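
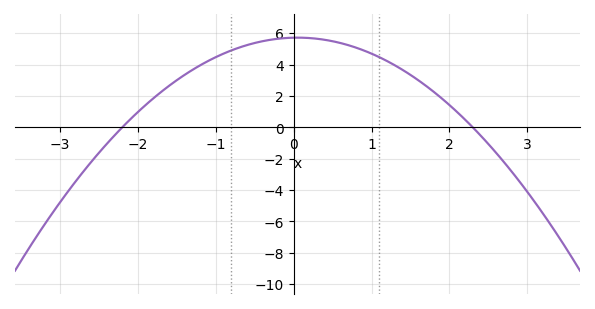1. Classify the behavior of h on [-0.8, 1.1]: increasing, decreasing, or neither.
neither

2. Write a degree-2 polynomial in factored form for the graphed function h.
y = -1.13(x + 2.2)(x - 2.3)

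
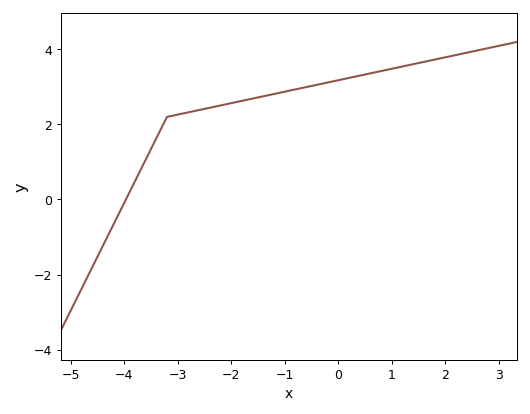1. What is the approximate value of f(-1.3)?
2.8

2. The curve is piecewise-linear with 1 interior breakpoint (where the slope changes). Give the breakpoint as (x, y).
(-3.2, 2.2)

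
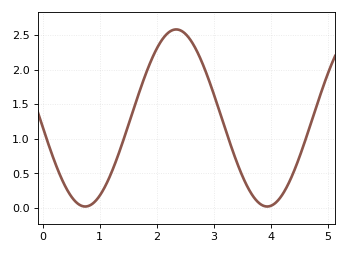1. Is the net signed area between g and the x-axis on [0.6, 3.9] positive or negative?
positive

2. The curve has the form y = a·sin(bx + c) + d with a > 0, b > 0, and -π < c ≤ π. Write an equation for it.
y = 1.28sin(2x - 3) + 1.3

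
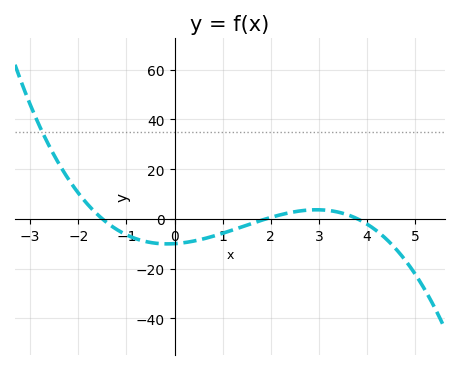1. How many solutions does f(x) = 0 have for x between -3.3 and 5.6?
3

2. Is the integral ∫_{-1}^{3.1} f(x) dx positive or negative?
negative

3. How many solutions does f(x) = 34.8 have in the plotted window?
1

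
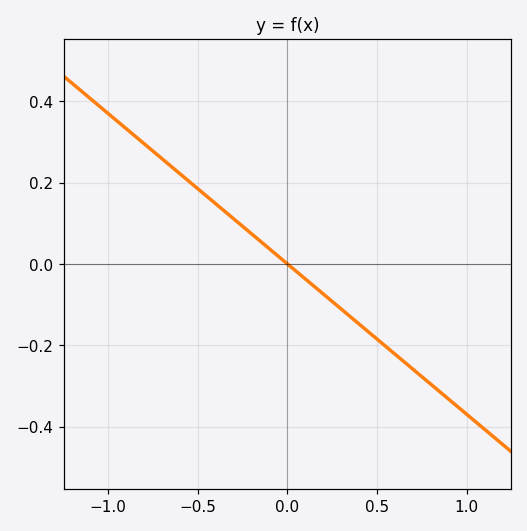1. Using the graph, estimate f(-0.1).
0.04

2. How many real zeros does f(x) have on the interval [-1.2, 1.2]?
1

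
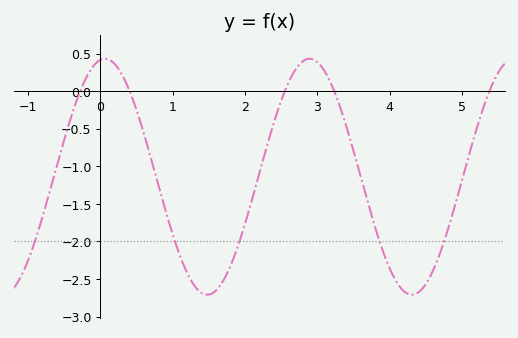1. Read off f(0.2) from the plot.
0.358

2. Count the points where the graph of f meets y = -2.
5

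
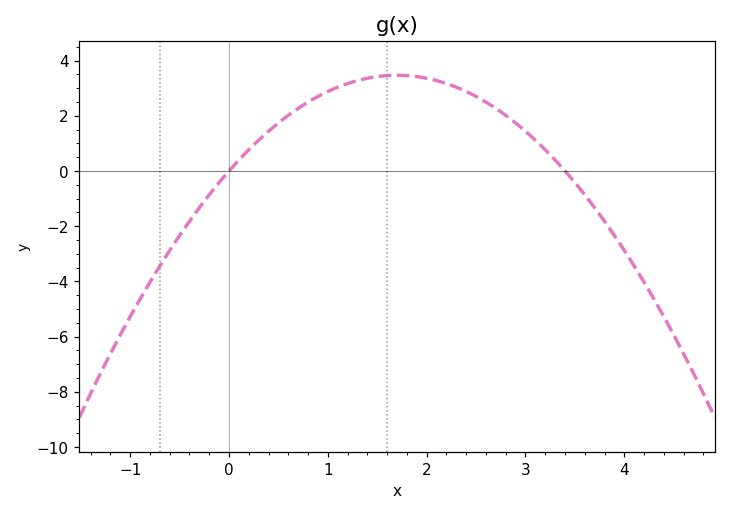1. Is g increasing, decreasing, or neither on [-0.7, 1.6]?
increasing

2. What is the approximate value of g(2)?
3.36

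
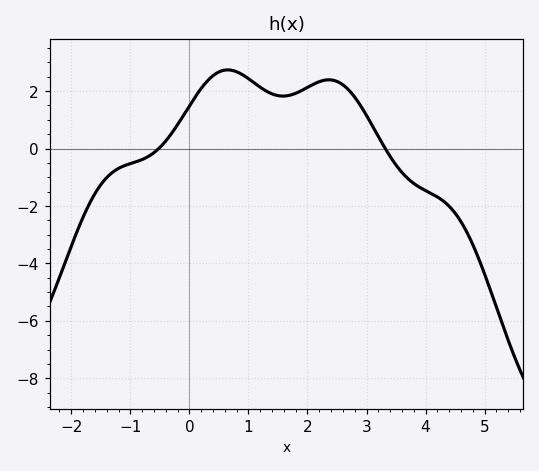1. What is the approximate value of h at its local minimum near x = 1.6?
1.8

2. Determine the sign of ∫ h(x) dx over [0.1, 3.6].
positive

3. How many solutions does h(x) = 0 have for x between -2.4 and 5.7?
2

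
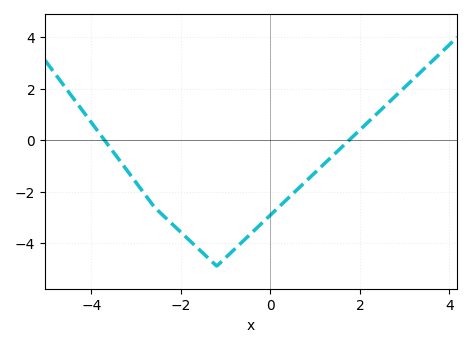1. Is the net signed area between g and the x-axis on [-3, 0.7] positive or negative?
negative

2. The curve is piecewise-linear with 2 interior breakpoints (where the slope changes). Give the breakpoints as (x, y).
(-2.6, -2.6); (-1.2, -4.9)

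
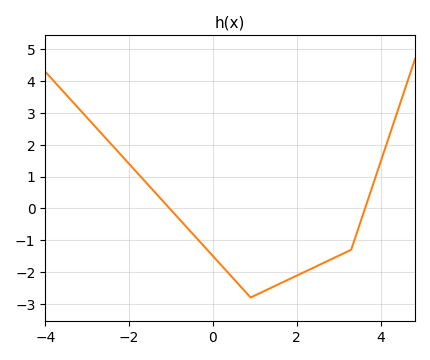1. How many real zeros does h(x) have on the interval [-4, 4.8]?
2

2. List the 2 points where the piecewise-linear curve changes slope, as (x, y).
(0.9, -2.8); (3.3, -1.3)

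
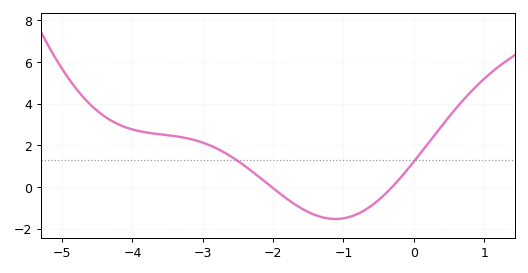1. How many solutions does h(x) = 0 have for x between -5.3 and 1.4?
2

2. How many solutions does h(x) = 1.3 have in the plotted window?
2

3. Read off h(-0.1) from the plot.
0.793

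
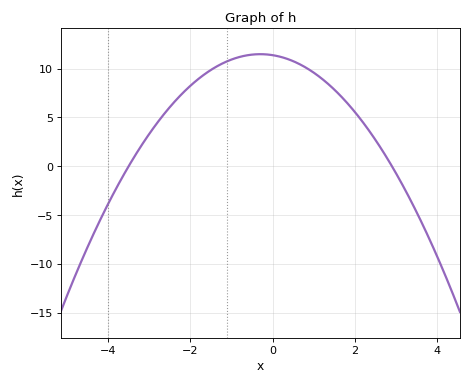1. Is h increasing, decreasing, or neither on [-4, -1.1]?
increasing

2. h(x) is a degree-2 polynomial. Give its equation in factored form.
y = -1.12(x + 3.5)(x - 2.9)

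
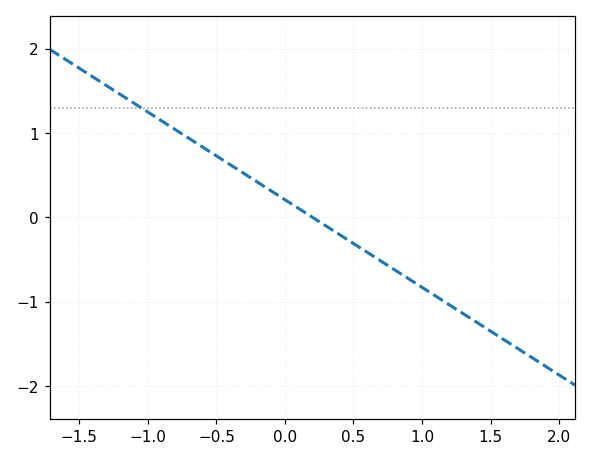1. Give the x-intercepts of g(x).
0.2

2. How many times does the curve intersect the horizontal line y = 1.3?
1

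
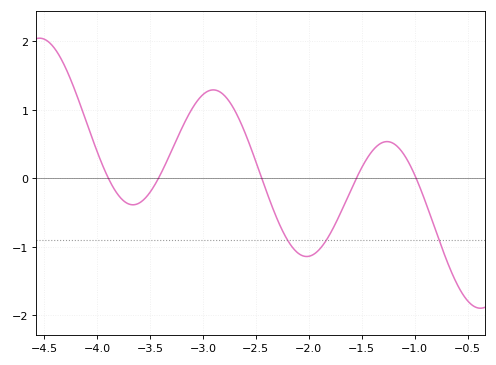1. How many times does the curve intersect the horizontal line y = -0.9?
3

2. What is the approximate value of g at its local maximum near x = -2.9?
1.29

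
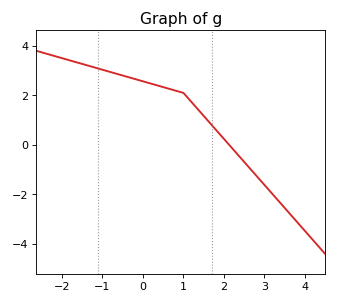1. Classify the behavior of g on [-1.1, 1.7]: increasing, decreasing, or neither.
decreasing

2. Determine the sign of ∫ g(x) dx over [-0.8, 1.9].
positive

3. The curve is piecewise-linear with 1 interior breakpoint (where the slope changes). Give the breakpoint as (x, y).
(1, 2.1)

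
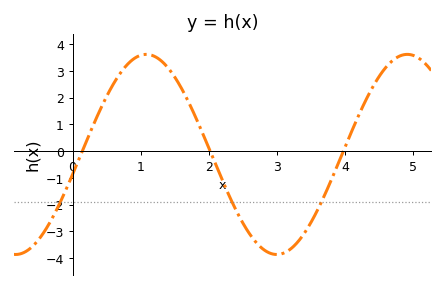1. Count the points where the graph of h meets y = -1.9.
3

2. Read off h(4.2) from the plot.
1.4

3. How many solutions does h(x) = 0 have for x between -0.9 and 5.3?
3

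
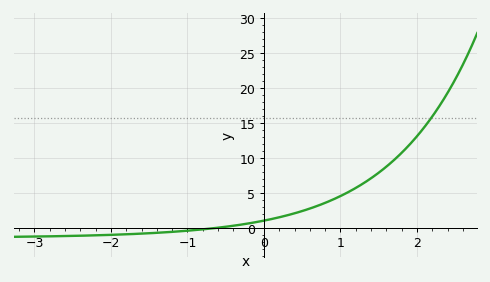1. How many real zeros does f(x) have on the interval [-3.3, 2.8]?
1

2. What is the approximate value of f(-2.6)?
-1.19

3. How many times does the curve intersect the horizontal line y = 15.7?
1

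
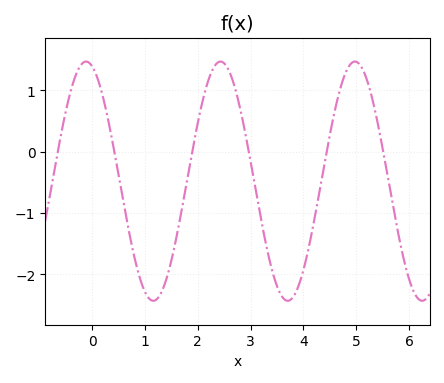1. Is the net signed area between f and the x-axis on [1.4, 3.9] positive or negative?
negative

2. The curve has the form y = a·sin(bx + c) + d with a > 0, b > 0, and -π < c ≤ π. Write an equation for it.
y = 1.95sin(2.5x + 1.8) - 0.48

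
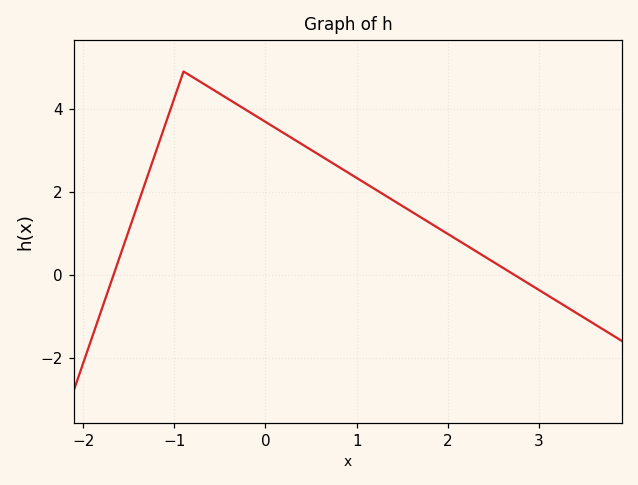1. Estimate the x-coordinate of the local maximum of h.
-0.9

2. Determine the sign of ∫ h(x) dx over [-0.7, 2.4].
positive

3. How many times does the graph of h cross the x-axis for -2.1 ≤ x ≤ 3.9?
2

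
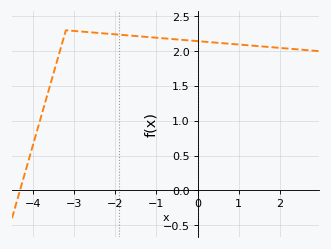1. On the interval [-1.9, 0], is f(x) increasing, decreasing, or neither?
decreasing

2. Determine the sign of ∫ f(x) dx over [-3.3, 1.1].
positive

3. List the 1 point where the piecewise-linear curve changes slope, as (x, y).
(-3.2, 2.3)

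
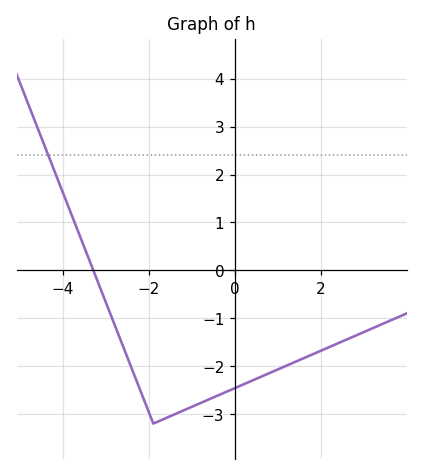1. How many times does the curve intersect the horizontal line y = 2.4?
1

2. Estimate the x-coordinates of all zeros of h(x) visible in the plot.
-3.29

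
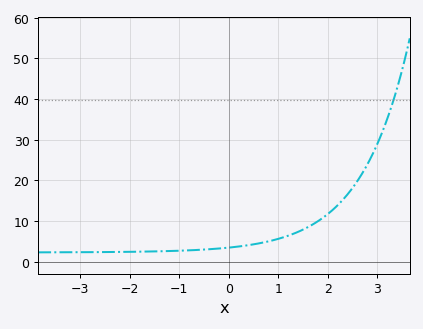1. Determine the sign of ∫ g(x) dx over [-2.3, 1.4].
positive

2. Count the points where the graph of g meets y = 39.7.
1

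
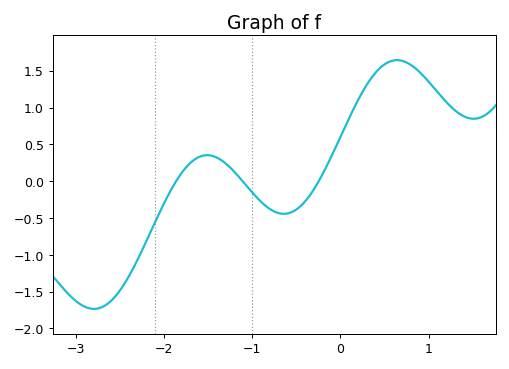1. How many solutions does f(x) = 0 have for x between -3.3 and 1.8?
3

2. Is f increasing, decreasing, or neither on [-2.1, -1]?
neither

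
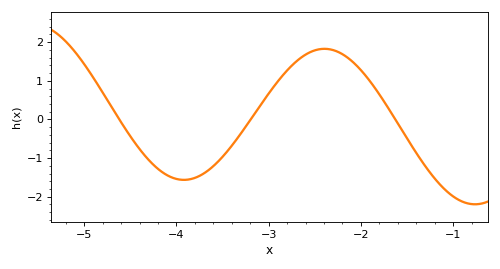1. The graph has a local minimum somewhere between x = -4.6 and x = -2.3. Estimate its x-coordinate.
-3.92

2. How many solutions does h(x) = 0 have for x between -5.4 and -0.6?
3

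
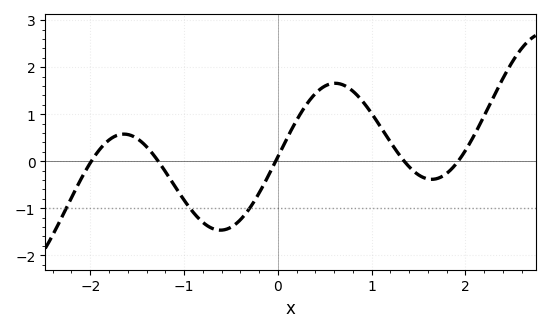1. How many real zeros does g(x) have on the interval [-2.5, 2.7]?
5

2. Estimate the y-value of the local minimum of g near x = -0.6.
-1.47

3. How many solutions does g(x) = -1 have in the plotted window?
3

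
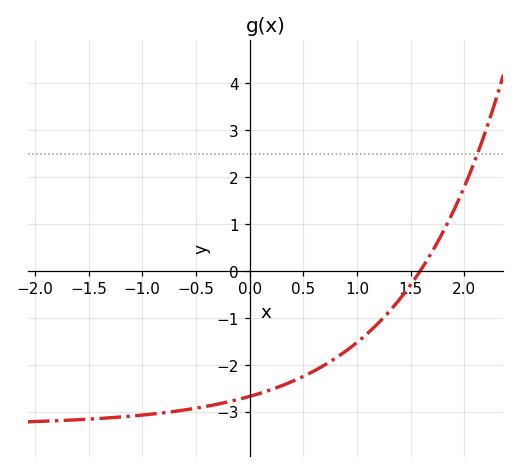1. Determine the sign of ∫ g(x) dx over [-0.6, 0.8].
negative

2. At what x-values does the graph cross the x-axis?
1.59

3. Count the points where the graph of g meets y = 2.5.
1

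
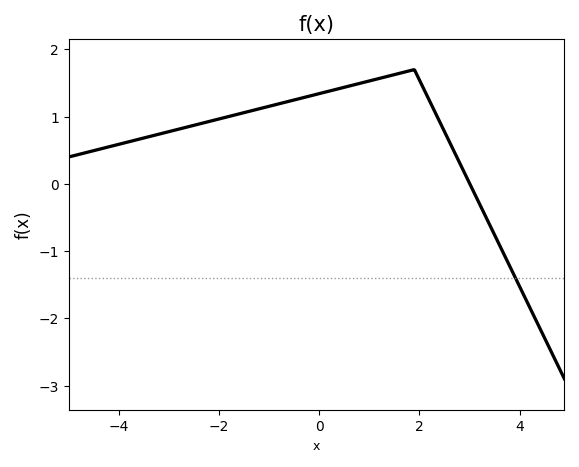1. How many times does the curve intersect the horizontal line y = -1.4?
1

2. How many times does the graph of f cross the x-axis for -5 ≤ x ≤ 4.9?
1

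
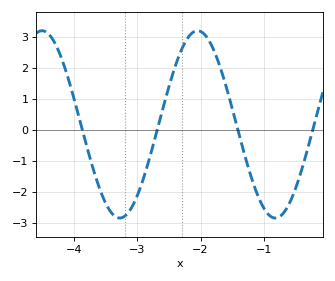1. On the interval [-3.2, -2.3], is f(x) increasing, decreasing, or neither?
increasing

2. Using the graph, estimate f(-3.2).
-2.8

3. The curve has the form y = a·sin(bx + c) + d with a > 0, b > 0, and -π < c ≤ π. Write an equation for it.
y = 3.02sin(2.6x + 0.53) + 0.18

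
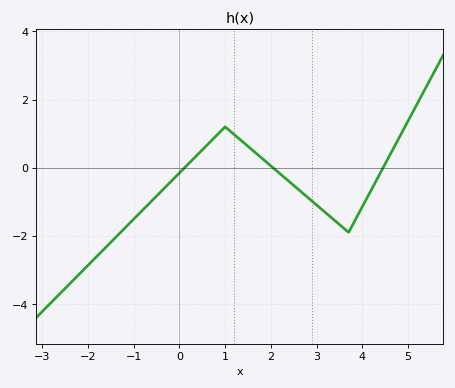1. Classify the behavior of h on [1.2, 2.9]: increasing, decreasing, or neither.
decreasing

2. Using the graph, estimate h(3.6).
-1.79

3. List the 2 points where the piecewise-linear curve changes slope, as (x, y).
(1, 1.2); (3.7, -1.9)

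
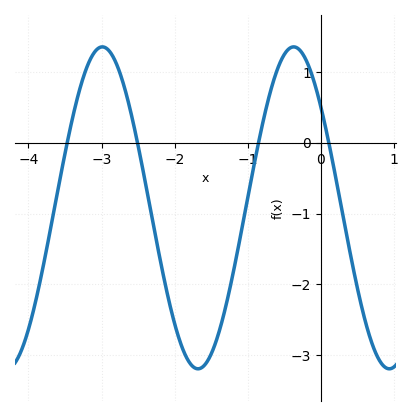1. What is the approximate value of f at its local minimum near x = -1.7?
-3.19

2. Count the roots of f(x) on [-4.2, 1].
4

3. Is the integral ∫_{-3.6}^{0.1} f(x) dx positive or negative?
negative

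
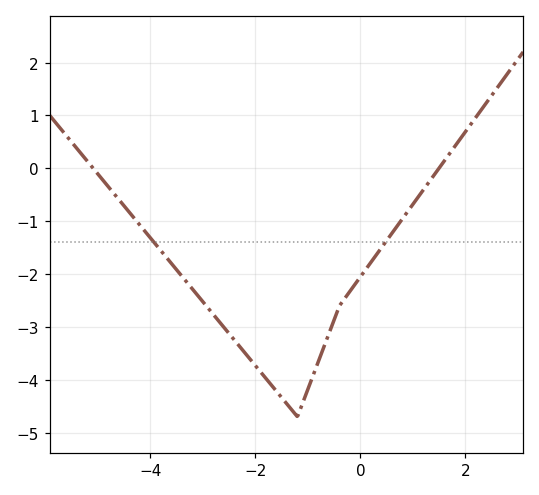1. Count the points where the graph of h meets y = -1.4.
2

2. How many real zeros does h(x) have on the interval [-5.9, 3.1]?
2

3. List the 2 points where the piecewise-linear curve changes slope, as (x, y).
(-1.2, -4.7); (-0.4, -2.6)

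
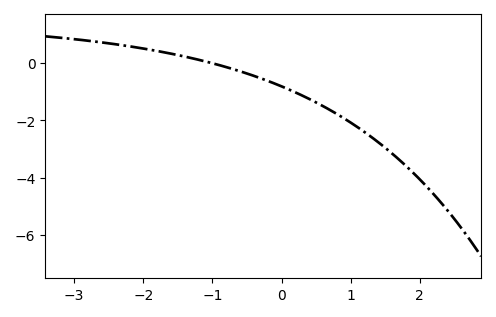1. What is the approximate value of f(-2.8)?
0.787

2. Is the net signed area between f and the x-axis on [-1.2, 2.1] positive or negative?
negative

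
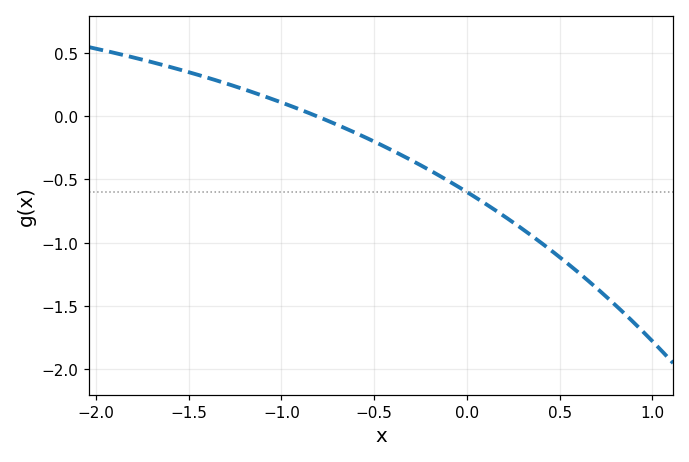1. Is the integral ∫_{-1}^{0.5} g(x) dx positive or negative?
negative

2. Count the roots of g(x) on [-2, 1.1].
1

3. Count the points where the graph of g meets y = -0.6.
1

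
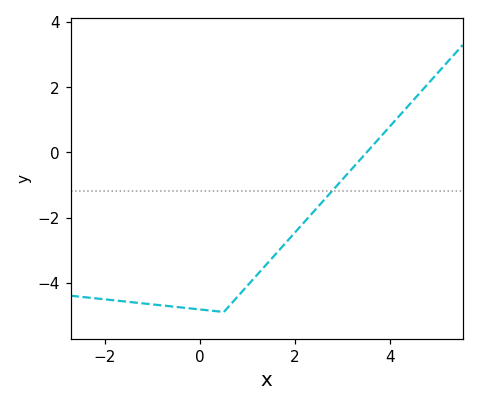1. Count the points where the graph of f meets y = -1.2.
1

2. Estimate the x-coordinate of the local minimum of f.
0.499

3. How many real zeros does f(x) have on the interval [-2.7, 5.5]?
1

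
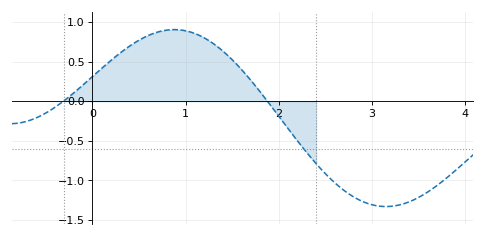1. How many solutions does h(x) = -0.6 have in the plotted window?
1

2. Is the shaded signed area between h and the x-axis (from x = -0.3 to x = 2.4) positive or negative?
positive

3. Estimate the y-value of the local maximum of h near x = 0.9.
0.907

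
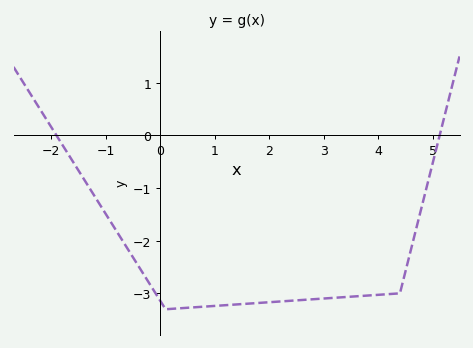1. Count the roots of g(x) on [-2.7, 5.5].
2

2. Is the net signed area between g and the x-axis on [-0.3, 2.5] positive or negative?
negative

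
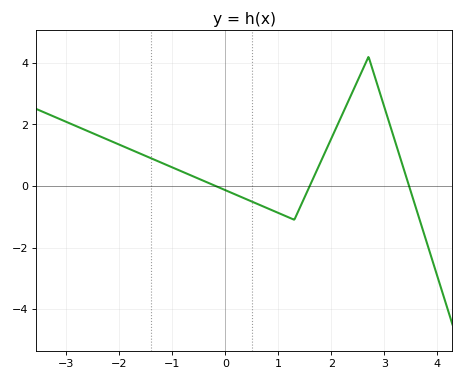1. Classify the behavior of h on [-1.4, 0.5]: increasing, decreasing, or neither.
decreasing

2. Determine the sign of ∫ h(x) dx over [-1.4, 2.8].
positive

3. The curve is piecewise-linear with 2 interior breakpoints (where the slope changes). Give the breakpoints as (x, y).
(1.3, -1.1); (2.7, 4.2)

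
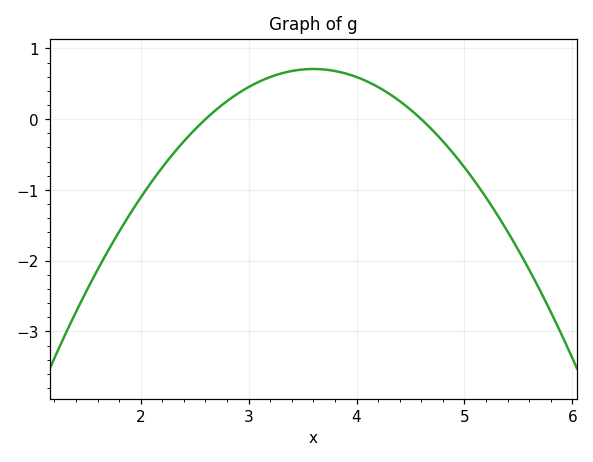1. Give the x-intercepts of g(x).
2.6, 4.6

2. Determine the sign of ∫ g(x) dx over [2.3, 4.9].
positive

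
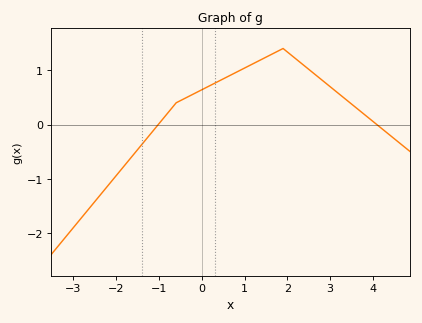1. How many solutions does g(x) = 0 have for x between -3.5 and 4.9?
2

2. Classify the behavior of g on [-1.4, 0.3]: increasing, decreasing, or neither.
increasing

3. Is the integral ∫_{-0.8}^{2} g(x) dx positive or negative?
positive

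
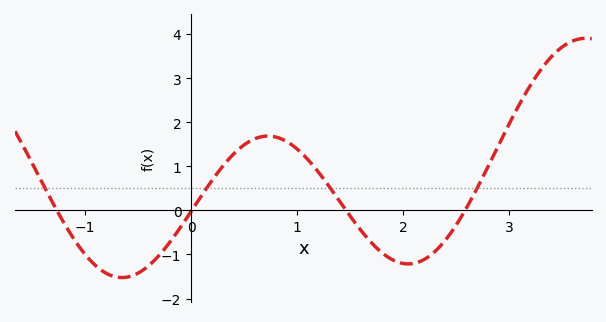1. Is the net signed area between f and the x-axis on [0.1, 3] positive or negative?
positive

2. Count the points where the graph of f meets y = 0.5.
4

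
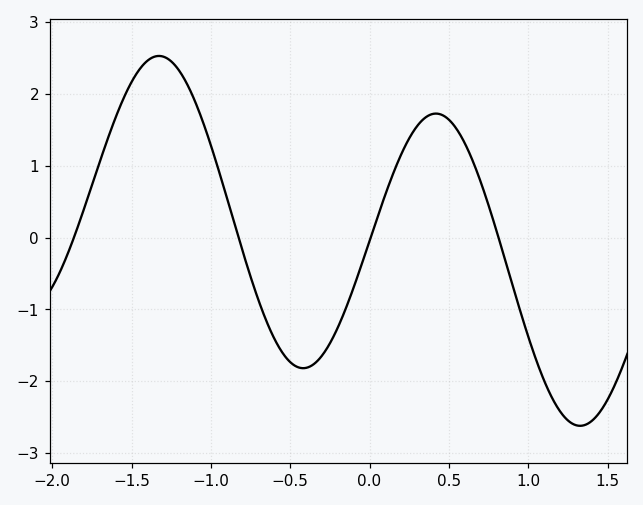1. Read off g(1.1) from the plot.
-2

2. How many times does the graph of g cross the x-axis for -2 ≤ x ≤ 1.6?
4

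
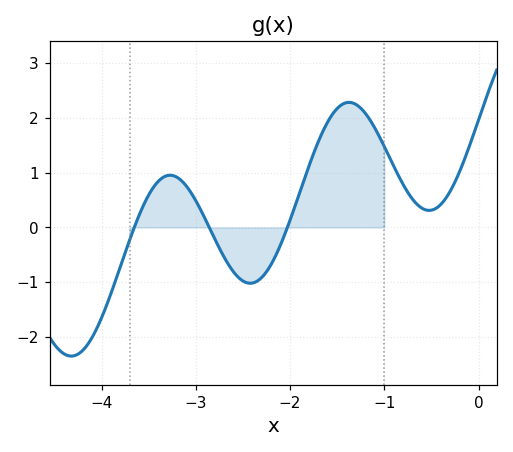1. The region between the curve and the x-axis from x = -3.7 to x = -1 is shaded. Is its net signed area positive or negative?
positive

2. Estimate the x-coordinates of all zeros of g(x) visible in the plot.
-3.65, -2.86, -2.03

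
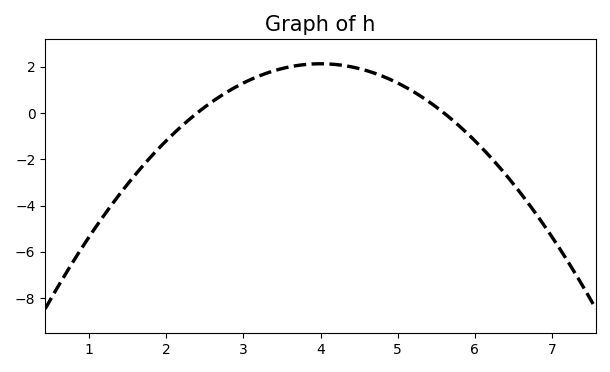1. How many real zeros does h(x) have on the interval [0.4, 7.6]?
2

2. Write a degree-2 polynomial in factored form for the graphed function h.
y = -0.83(x - 2.4)(x - 5.6)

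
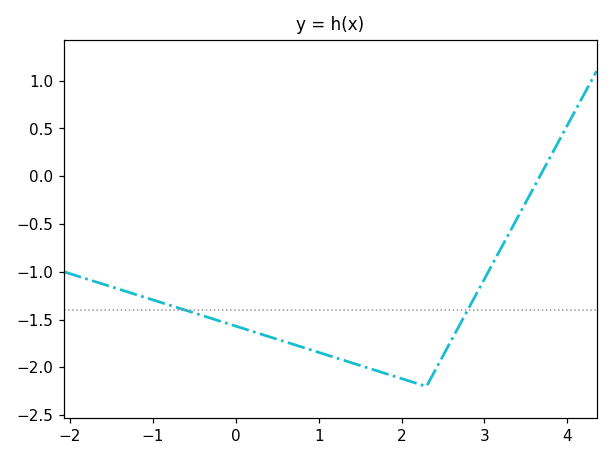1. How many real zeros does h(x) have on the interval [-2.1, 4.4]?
1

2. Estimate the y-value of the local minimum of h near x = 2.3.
-2.2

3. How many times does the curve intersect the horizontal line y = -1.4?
2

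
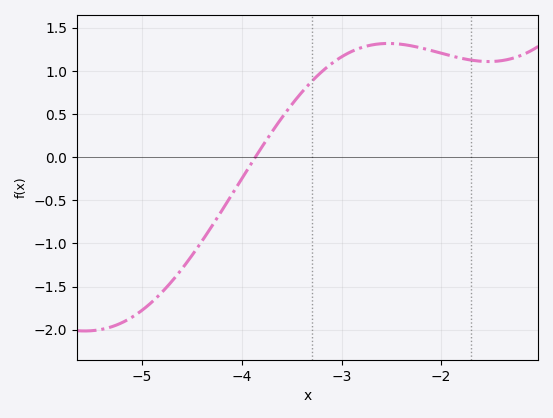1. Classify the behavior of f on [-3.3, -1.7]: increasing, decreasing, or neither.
neither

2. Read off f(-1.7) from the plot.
1.12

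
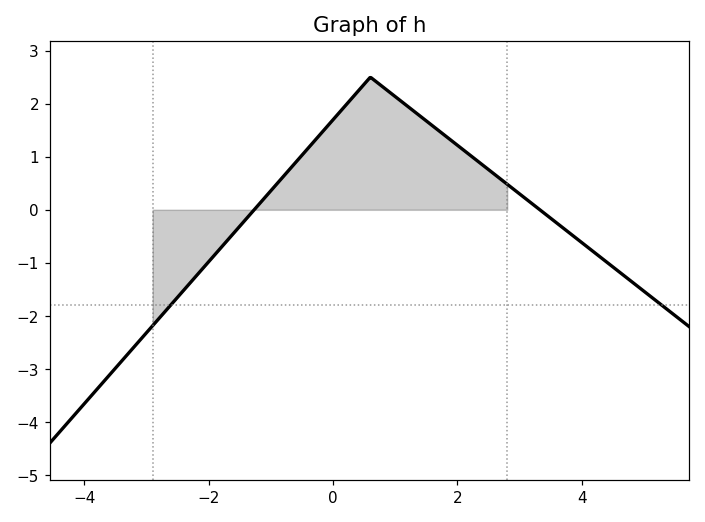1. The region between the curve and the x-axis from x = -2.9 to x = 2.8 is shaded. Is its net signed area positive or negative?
positive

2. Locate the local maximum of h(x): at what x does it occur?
0.6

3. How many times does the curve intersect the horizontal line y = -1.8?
2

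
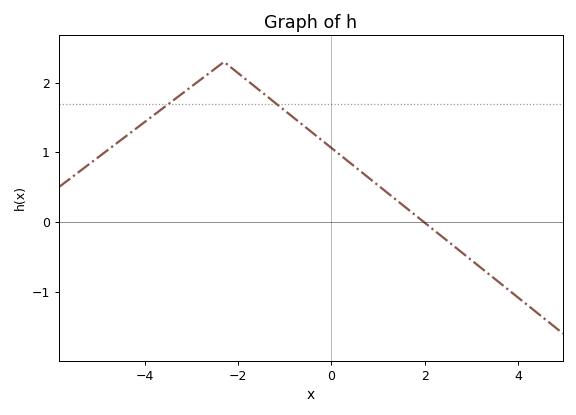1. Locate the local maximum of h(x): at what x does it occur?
-2.2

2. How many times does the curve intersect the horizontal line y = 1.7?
2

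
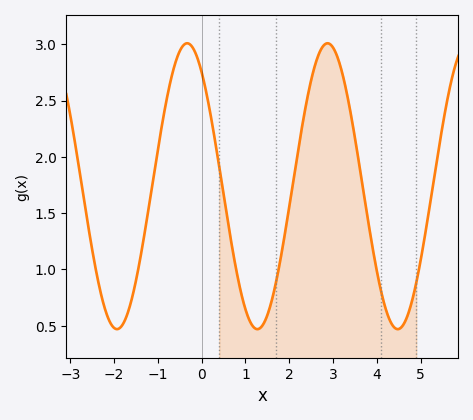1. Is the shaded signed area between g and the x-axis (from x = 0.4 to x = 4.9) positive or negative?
positive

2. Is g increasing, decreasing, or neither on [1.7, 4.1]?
neither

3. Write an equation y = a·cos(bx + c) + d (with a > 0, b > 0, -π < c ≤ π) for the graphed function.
y = 1.27cos(2x + 0.65) + 1.74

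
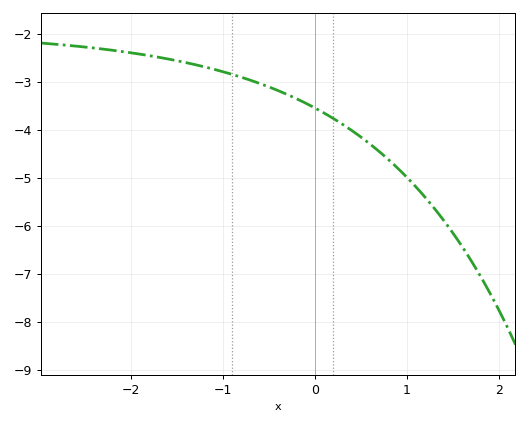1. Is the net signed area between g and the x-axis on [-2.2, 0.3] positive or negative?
negative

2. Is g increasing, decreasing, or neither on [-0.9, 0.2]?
decreasing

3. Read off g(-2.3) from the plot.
-2.32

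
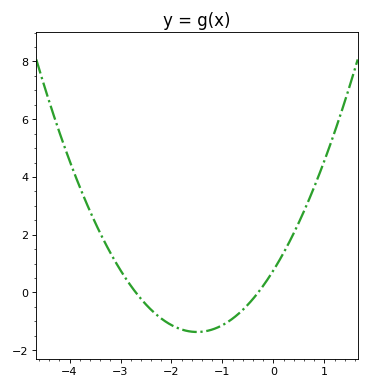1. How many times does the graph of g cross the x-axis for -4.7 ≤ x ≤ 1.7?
2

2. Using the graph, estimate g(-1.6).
-1.36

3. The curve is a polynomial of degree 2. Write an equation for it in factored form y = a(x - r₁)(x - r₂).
y = 0.95(x + 2.7)(x + 0.3)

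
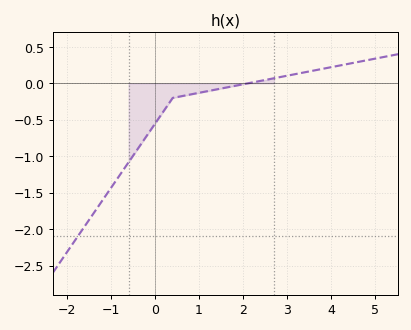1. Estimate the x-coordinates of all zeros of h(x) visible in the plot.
2.2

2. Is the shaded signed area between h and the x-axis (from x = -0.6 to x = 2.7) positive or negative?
negative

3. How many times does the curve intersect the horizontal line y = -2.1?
1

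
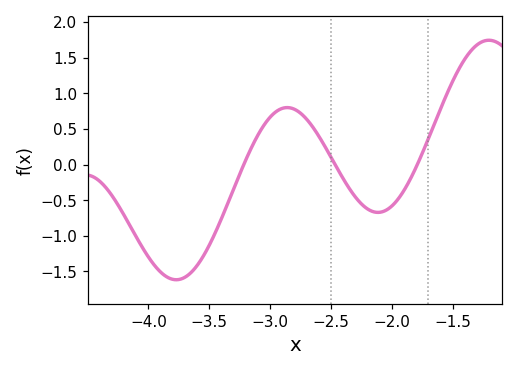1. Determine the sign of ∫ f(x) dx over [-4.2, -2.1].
negative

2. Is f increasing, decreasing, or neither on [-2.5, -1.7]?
neither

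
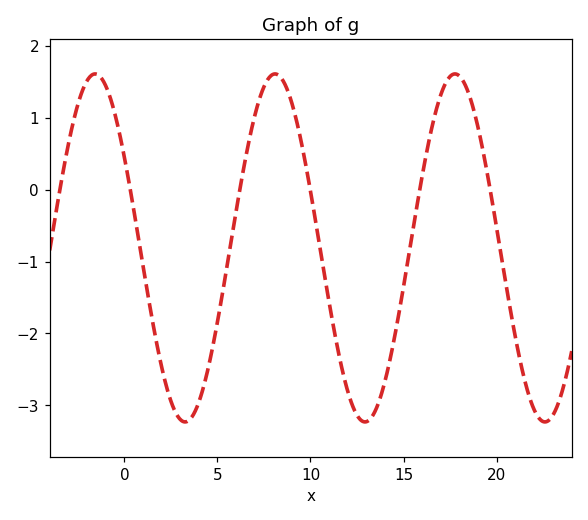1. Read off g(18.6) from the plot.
1.3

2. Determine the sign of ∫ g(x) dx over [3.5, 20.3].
negative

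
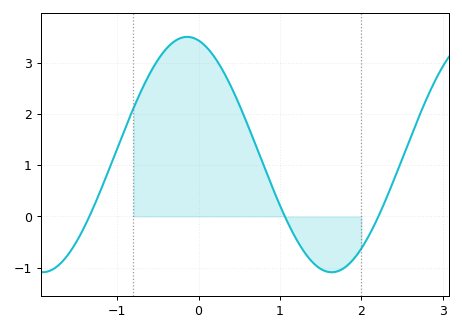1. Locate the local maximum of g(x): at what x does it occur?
-0.141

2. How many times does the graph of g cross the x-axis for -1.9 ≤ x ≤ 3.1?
3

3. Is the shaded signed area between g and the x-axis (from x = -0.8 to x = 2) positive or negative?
positive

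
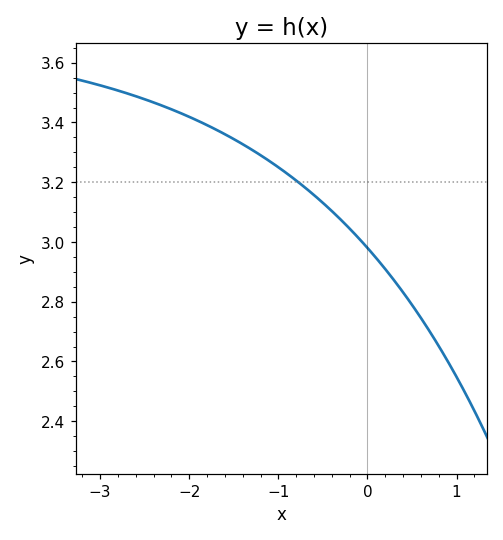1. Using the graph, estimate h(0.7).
2.7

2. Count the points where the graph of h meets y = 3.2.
1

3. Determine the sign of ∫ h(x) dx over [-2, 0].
positive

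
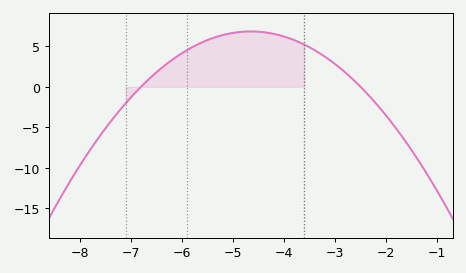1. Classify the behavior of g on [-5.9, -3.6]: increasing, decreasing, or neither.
neither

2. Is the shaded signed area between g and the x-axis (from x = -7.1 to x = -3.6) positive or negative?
positive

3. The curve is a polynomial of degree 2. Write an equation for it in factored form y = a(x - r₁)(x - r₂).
y = -1.48(x + 6.8)(x + 2.5)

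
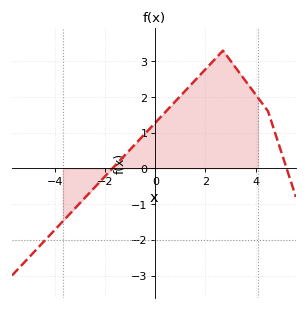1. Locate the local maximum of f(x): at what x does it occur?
2.7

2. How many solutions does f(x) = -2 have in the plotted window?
1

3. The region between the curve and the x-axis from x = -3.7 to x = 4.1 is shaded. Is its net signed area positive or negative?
positive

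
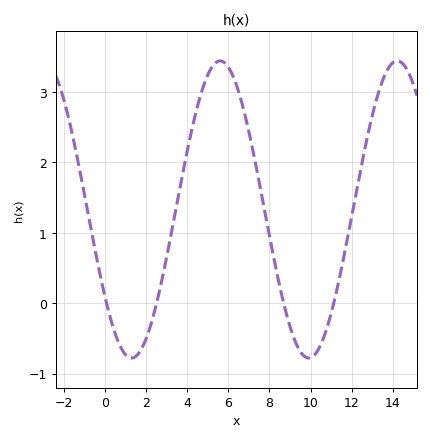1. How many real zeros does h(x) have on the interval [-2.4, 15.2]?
4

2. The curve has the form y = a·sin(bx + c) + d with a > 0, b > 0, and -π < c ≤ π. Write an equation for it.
y = 2.11sin(0.73x - 2.5) + 1.33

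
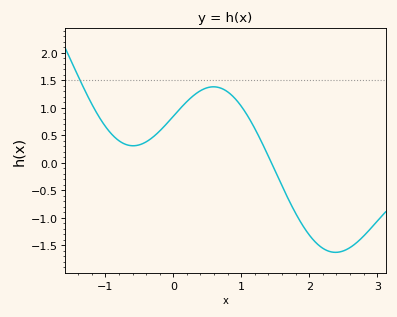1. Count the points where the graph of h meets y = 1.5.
1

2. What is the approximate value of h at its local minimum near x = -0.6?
0.31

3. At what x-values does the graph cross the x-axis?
1.44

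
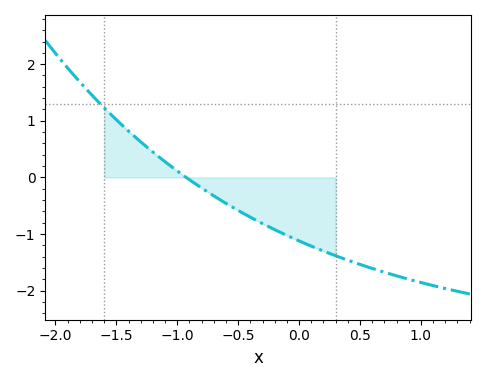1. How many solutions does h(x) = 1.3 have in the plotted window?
1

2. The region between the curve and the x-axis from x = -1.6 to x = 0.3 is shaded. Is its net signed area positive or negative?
negative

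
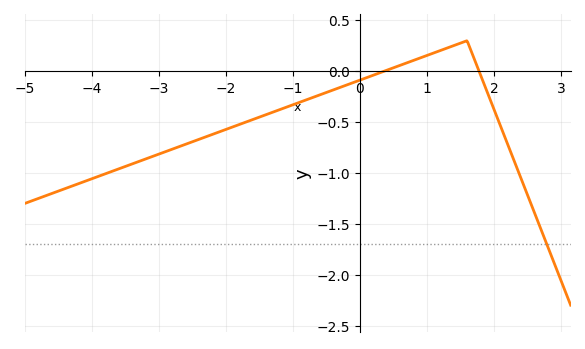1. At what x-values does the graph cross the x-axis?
0.361, 1.78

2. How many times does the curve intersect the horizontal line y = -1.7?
1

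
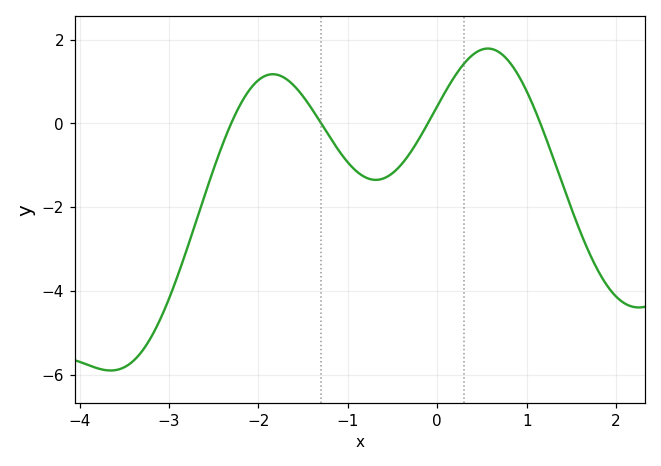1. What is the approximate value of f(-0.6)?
-1.4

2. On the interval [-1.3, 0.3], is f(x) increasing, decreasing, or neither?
neither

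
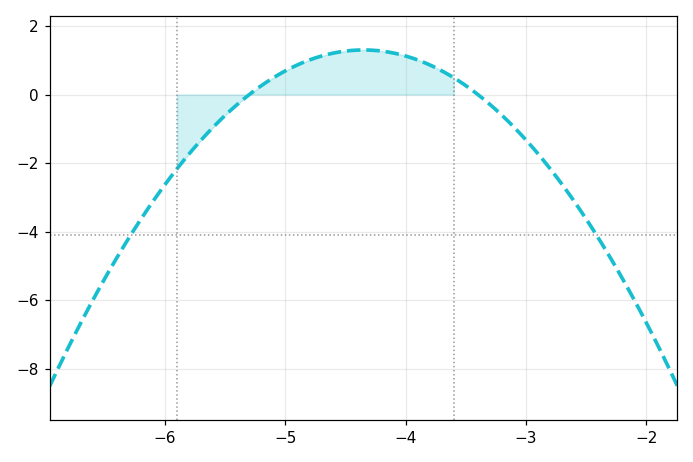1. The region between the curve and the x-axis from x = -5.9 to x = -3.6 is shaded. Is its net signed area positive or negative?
positive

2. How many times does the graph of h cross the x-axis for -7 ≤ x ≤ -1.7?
2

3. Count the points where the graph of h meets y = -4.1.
2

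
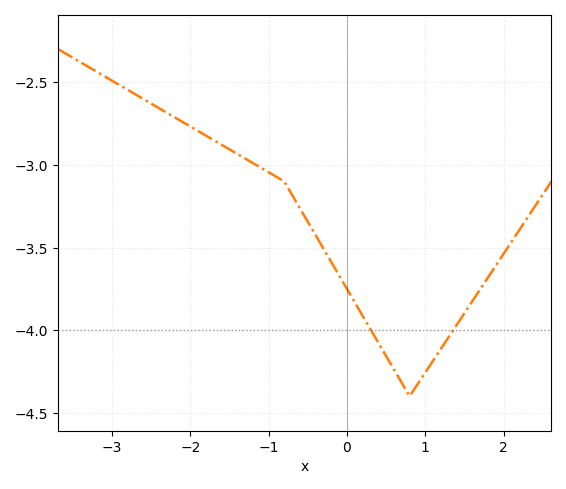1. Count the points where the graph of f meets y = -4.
2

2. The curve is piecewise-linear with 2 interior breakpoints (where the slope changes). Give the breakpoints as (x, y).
(-0.8, -3.1); (0.8, -4.4)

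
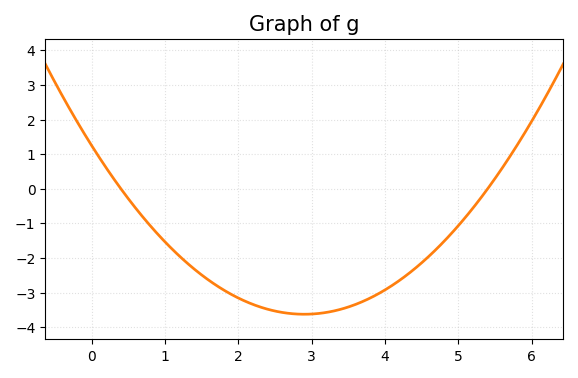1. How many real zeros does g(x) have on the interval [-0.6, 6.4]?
2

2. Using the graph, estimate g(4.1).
-2.8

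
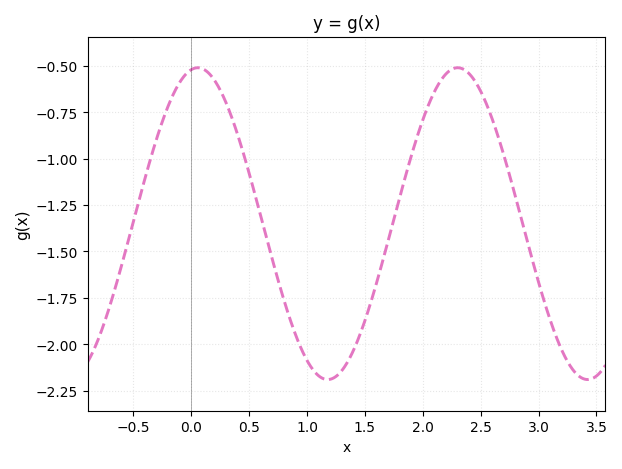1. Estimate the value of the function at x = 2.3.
-0.52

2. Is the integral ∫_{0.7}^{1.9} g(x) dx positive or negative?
negative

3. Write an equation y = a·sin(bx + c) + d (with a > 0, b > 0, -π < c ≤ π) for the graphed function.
y = 0.84sin(2.8x + 1.4) - 1.35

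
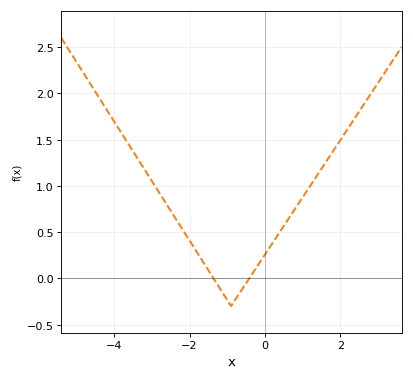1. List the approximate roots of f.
-1.37, -0.415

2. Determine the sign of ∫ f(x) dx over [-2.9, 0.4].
positive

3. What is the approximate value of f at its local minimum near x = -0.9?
-0.3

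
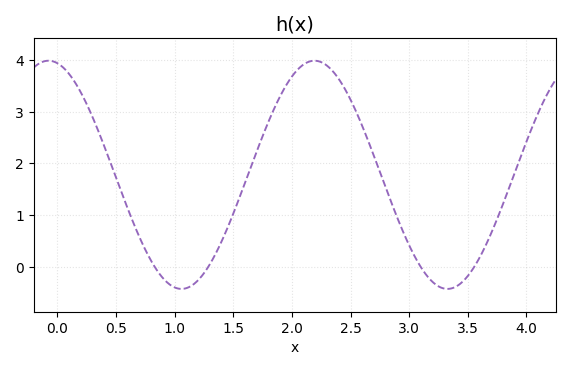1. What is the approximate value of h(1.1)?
-0.415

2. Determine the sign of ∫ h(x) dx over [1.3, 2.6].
positive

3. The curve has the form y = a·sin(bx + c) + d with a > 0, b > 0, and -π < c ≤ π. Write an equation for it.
y = 2.21sin(2.77x + 1.78) + 1.78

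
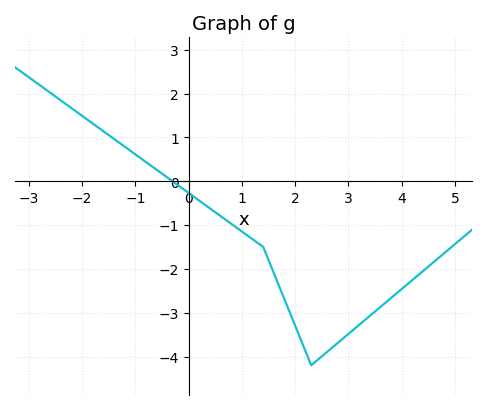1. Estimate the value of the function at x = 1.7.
-2.4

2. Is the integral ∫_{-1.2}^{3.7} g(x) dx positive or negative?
negative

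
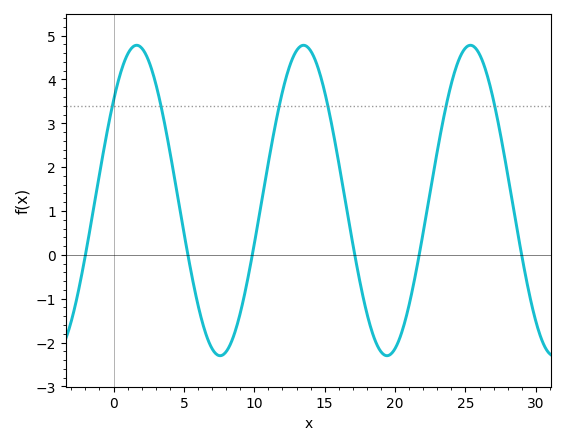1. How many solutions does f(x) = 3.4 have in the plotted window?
6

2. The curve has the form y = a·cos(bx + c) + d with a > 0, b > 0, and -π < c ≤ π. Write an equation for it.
y = 3.54cos(0.53x - 0.87) + 1.24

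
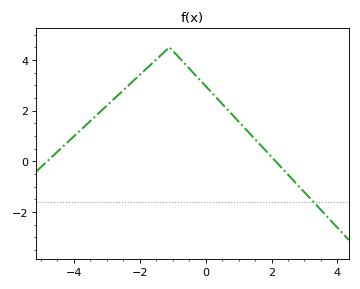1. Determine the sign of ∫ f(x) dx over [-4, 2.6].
positive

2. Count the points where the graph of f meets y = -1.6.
1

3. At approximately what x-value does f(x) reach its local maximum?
-1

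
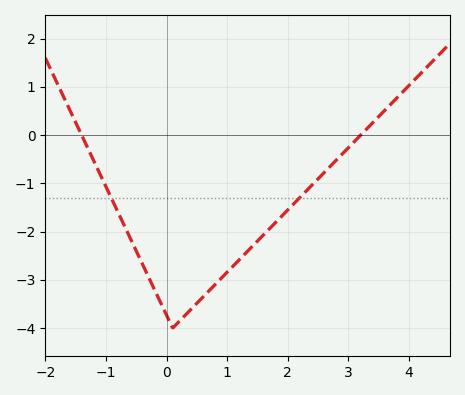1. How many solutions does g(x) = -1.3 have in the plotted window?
2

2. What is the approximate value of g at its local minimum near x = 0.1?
-4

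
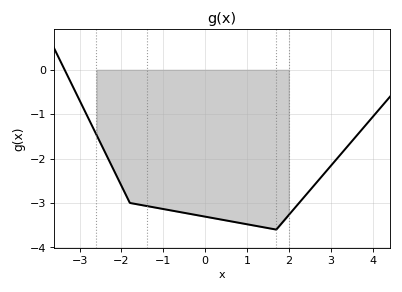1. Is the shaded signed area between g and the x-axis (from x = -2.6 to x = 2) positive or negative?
negative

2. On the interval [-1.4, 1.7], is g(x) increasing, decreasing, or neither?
decreasing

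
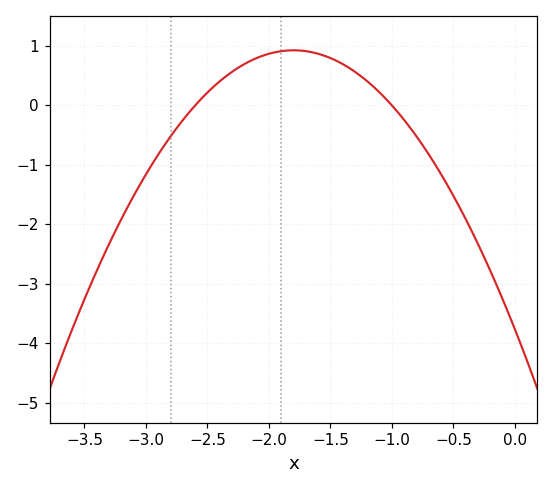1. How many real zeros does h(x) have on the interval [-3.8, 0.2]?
2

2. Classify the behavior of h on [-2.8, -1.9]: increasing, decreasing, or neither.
increasing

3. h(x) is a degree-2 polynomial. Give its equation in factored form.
y = -1.45(x + 2.6)(x + 1)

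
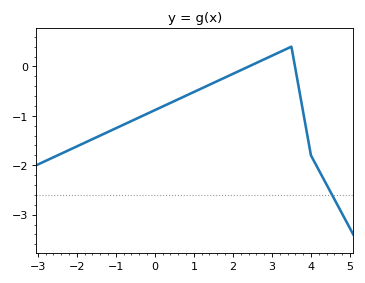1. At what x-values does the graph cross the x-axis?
2.41, 3.59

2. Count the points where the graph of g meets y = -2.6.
1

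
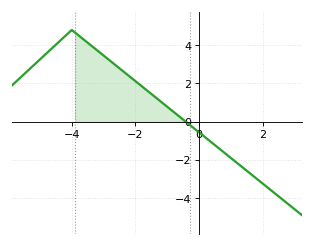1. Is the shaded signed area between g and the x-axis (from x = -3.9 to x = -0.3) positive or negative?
positive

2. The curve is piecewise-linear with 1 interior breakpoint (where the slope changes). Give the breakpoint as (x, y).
(-4, 4.8)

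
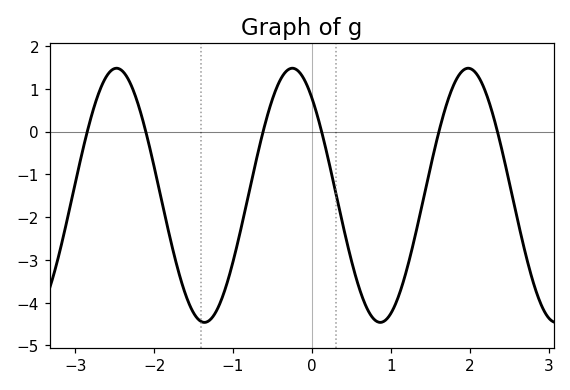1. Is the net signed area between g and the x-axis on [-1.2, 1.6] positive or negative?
negative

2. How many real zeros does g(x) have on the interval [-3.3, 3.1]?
6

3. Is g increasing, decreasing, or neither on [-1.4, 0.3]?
neither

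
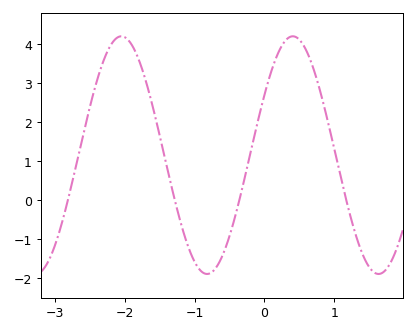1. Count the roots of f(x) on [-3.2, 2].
4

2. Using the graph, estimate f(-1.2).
-0.6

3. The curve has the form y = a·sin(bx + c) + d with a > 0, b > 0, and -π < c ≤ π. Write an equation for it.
y = 3.05sin(2.6x + 0.53) + 1.16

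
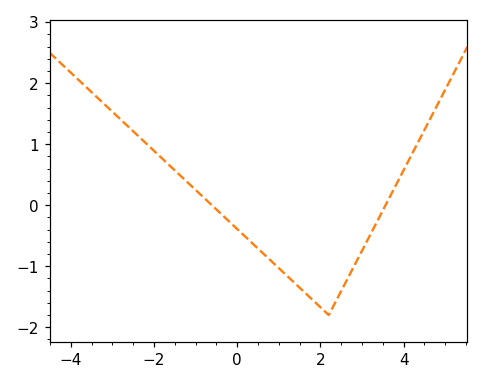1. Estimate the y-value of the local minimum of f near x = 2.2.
-1.8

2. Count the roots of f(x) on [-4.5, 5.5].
2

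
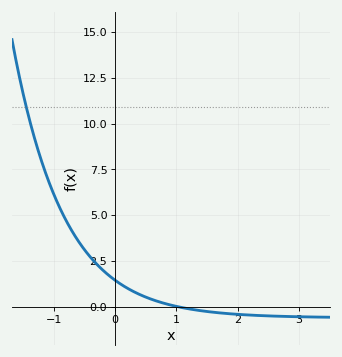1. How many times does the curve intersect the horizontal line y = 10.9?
1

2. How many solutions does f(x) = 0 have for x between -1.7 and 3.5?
1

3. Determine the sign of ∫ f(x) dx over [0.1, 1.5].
positive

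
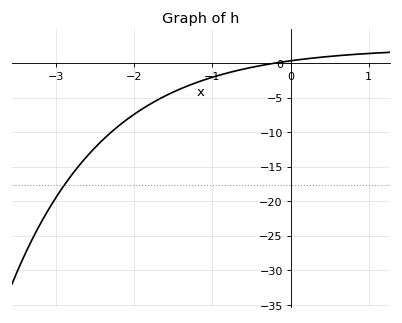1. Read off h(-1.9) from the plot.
-6.64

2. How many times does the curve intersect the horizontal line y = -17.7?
1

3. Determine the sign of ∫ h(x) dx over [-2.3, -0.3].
negative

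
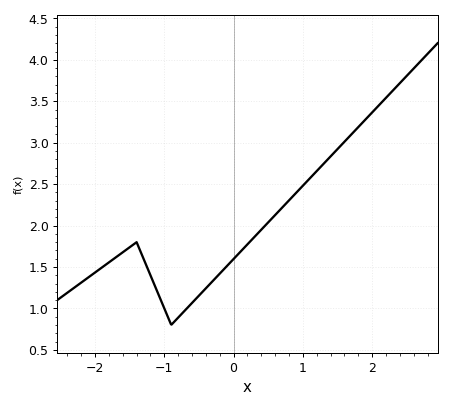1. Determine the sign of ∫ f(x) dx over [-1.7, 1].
positive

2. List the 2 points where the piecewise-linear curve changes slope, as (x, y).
(-1.4, 1.8); (-0.9, 0.8)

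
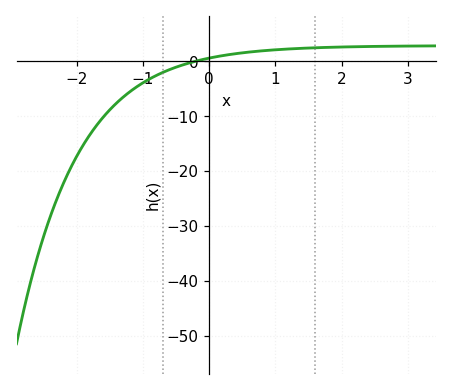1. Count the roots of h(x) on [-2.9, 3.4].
1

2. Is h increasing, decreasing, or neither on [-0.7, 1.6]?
increasing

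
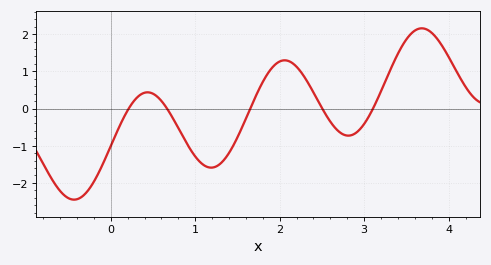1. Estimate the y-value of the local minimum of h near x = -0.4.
-2.4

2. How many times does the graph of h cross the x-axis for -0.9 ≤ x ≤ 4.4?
5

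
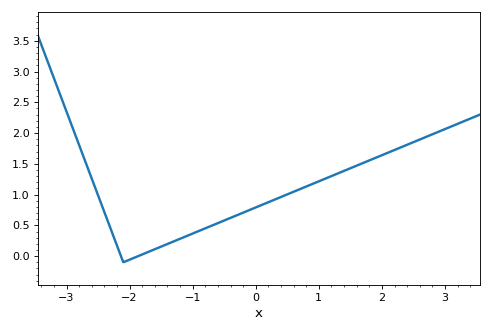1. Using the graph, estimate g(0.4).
0.95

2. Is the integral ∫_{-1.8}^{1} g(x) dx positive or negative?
positive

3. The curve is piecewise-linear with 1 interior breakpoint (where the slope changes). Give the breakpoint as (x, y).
(-2.1, -0.1)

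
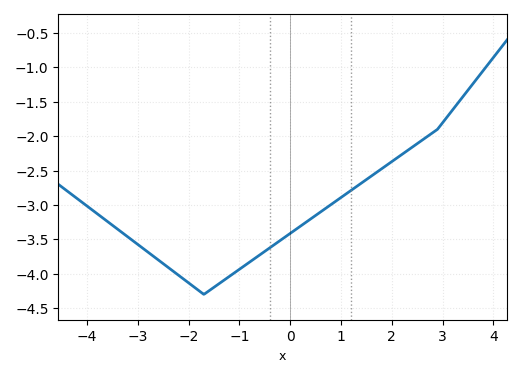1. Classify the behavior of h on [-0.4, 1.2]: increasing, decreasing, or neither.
increasing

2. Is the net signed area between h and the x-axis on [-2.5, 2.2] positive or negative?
negative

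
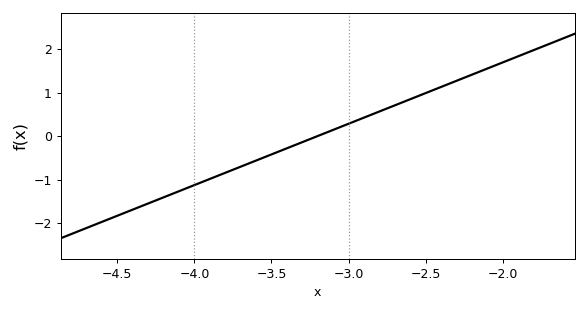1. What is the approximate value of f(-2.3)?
1.3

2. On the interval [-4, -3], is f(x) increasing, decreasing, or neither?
increasing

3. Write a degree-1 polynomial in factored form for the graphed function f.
y = 1.41(x + 3.2)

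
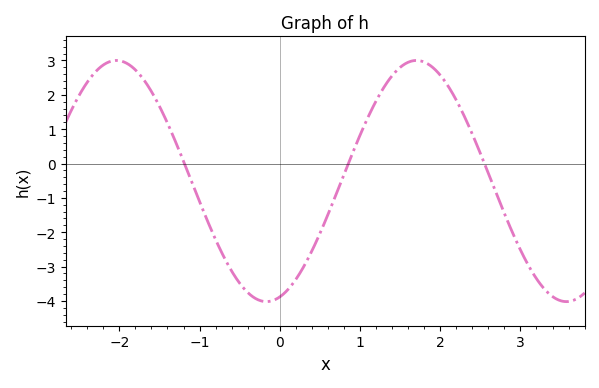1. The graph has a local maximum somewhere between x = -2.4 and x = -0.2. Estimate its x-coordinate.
-2.04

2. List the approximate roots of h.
-1.19, 0.855, 2.55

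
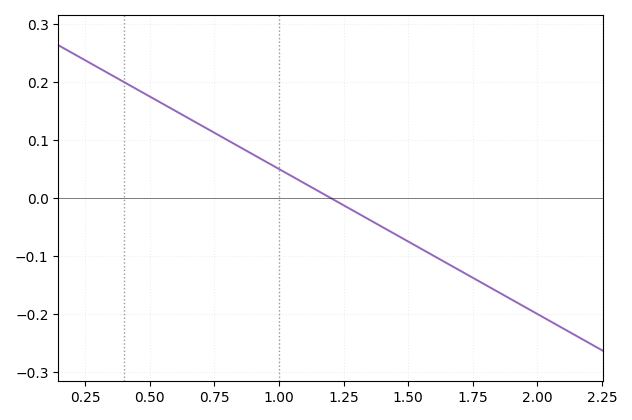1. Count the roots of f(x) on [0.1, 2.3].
1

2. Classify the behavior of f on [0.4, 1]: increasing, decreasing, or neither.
decreasing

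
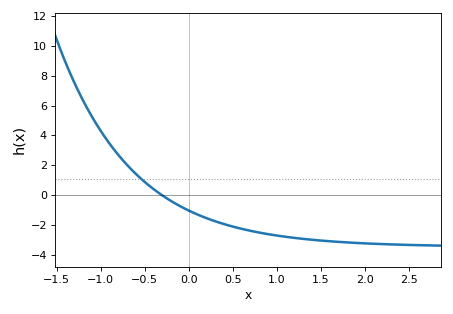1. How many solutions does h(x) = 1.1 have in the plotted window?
1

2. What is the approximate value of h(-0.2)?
-0.403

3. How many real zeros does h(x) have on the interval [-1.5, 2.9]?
1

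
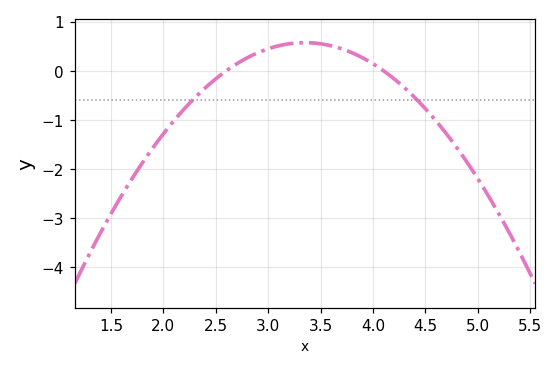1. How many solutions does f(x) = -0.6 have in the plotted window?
2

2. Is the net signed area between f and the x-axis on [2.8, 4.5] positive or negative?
positive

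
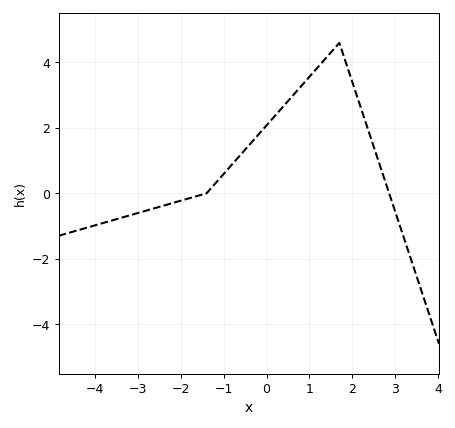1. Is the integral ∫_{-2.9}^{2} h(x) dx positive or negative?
positive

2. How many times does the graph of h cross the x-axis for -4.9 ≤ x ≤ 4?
2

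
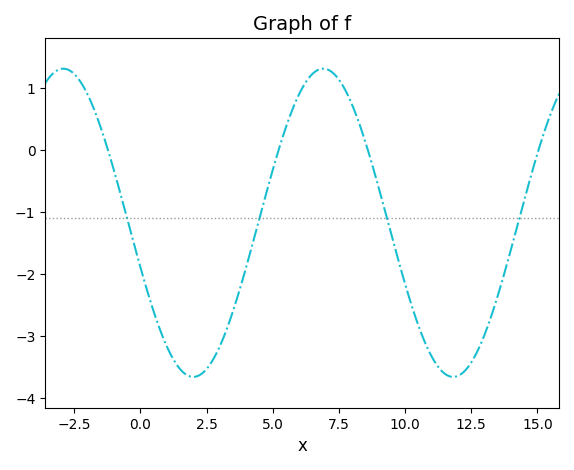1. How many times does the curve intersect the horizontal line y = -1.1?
4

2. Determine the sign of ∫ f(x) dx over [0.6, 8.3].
negative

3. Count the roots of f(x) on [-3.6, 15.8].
4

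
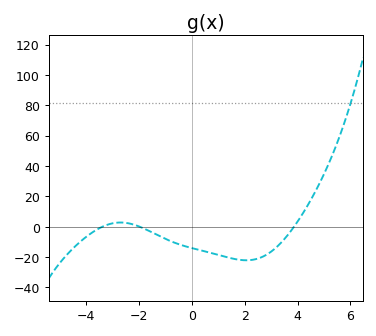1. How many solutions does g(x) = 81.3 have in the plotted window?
1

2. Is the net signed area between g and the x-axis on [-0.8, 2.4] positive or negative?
negative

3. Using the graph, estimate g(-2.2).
2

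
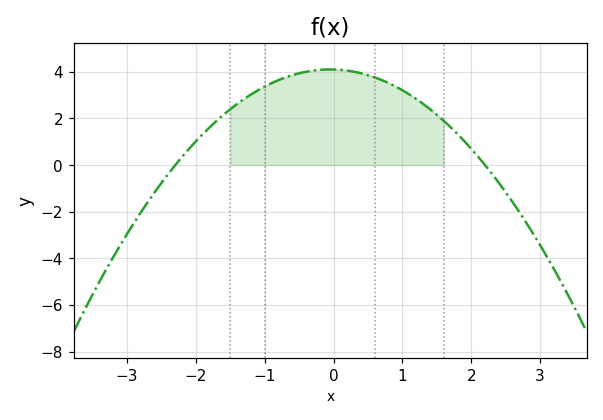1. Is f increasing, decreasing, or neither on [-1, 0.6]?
neither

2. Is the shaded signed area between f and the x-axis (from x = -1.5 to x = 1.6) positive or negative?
positive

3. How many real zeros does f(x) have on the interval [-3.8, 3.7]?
2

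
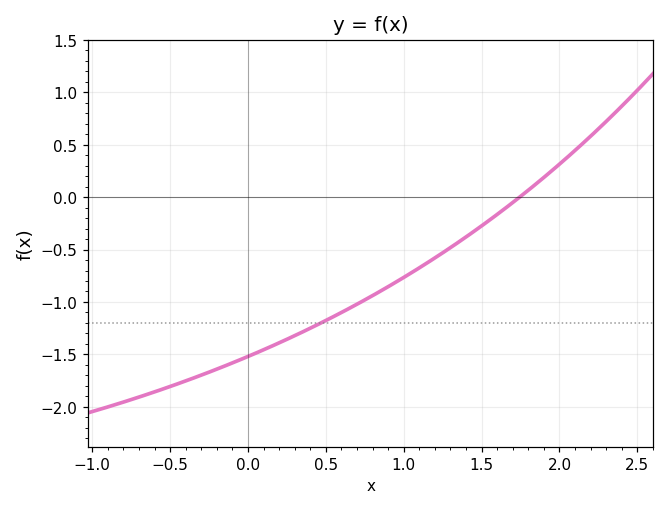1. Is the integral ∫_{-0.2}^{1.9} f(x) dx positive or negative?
negative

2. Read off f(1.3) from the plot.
-0.482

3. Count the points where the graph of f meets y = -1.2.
1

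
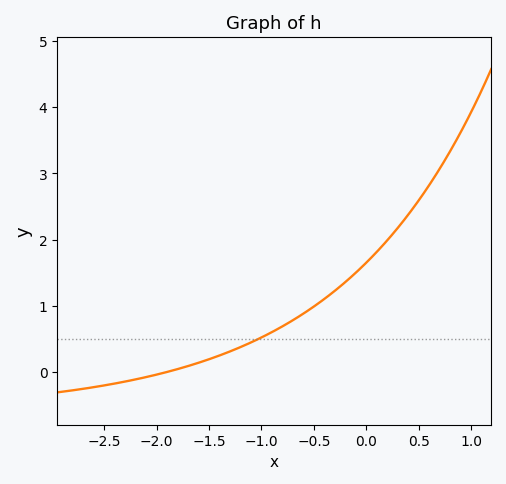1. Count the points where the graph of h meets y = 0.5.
1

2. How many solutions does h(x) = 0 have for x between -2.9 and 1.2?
1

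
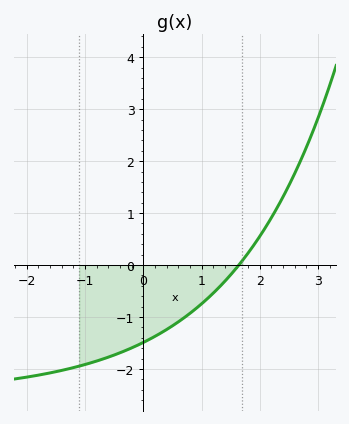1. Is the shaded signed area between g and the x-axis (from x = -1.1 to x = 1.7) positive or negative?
negative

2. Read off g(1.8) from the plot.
0.2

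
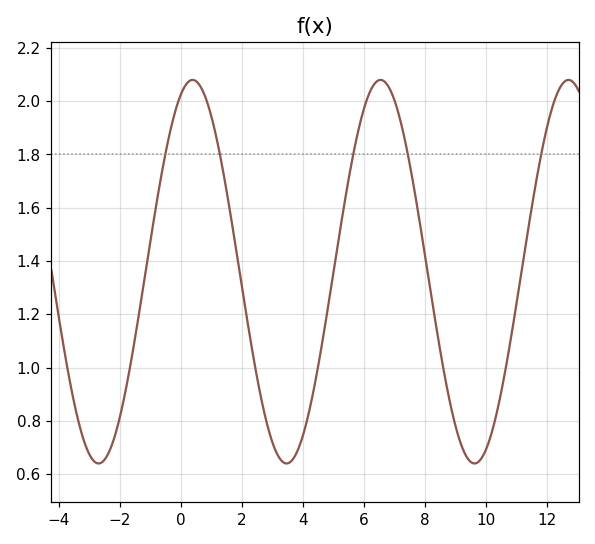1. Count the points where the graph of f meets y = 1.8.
5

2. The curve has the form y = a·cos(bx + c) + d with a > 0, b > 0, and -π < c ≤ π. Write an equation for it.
y = 0.72cos(1x - 0.4) + 1.36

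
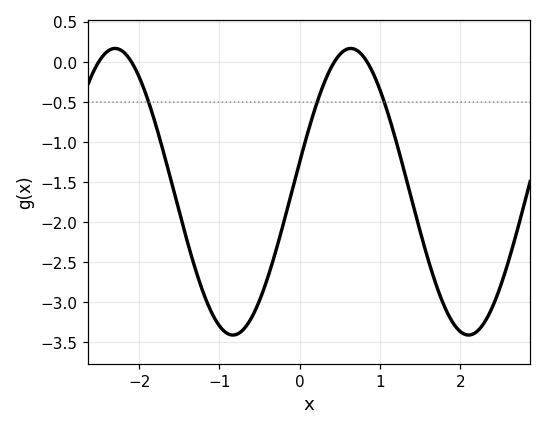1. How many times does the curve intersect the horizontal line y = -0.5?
3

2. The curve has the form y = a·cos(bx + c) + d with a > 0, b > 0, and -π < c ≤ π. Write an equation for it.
y = 1.79cos(2.1x - 1.4) - 1.62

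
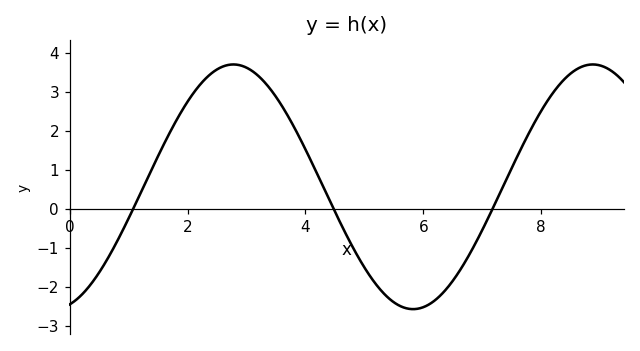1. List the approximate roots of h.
1, 4.4, 7.2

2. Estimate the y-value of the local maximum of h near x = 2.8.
3.7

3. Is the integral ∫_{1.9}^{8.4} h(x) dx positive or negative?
positive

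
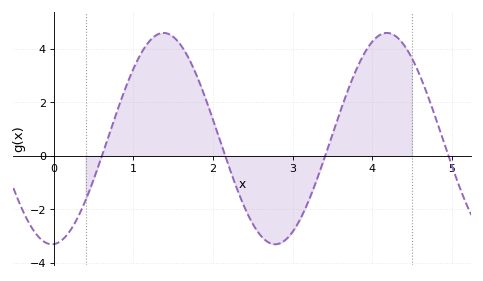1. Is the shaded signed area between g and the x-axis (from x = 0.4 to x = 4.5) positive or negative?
positive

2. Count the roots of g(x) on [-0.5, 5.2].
4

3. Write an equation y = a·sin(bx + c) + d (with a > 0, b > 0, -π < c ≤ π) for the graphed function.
y = 3.95sin(2.2x - 1.5) + 0.65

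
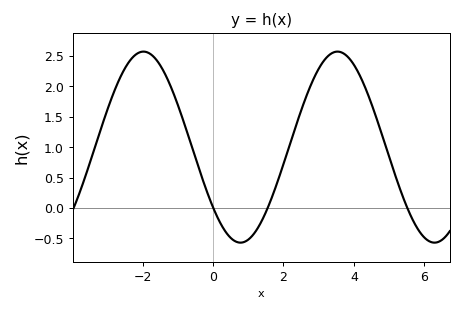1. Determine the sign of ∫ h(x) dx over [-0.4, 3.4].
positive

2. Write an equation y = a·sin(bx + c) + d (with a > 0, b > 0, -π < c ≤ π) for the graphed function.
y = 1.57sin(1.1x - 2.5) + 1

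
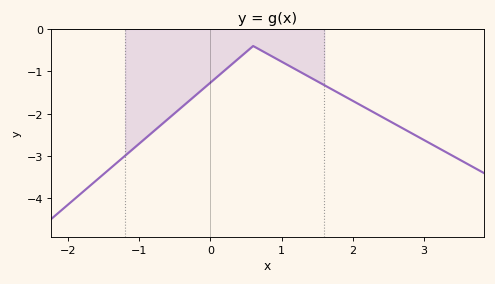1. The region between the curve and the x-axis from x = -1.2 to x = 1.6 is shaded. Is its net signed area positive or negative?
negative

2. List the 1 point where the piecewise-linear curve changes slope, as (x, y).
(0.6, -0.4)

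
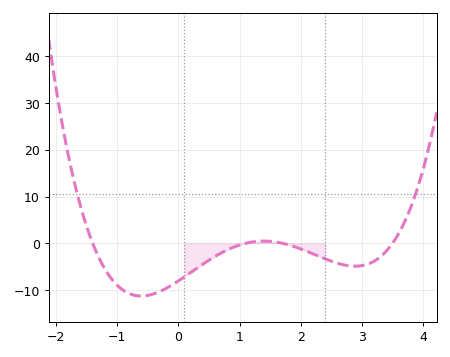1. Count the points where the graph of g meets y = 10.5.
2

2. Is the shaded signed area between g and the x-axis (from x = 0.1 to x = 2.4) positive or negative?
negative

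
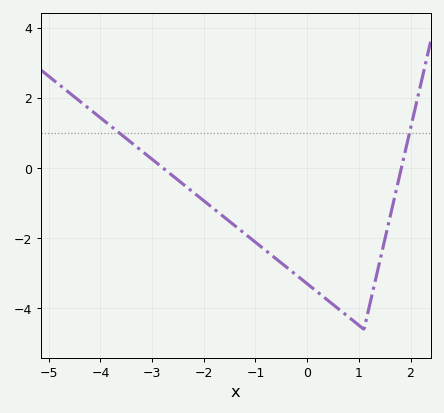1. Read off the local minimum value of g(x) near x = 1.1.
-4.6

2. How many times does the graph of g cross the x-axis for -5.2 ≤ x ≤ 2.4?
2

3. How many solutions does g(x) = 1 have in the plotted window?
2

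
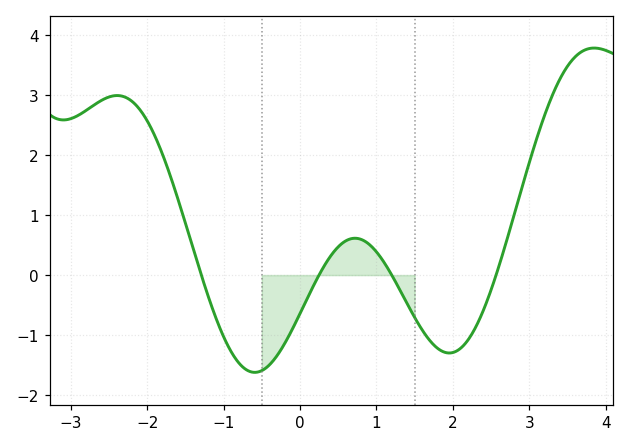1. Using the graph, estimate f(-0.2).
-1.1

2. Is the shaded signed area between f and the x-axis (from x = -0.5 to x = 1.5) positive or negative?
negative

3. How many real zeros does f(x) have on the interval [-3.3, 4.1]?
4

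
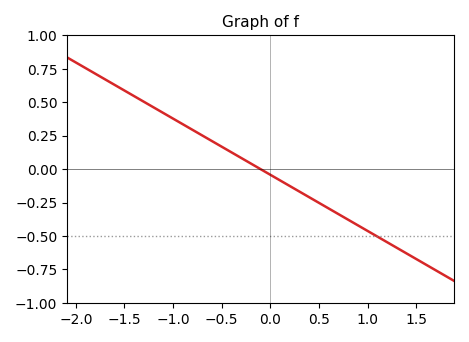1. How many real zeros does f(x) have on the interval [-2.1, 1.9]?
1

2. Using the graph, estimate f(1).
-0.462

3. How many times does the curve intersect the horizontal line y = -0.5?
1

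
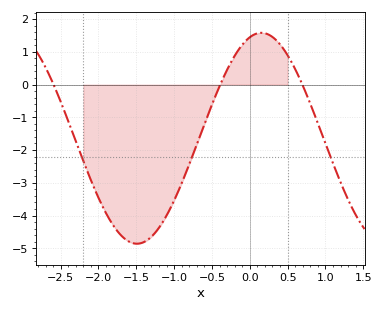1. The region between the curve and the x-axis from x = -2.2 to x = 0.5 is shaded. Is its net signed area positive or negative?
negative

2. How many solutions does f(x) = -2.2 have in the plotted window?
3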